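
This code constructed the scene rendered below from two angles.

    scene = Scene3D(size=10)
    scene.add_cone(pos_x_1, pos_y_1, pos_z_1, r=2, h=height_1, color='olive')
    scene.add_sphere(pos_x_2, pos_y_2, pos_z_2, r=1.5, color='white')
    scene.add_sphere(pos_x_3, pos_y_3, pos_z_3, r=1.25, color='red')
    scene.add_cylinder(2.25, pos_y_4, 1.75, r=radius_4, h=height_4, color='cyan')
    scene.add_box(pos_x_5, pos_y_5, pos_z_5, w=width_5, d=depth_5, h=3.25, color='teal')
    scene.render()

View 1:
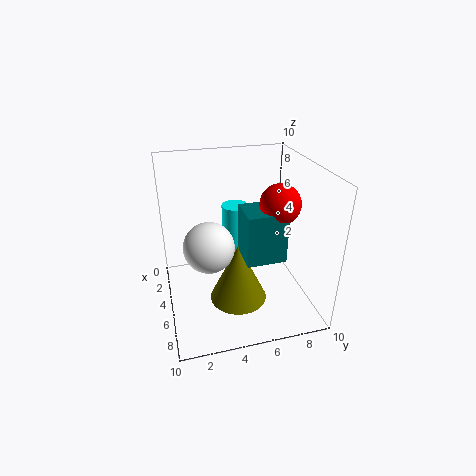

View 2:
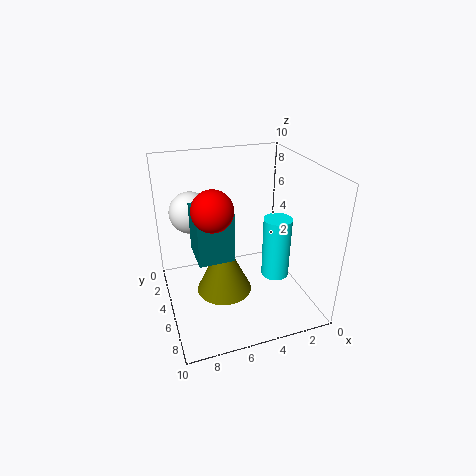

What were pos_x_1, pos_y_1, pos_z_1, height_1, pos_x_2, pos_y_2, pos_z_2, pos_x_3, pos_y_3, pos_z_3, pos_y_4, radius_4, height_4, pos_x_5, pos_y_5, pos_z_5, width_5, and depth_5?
pos_x_1 = 6; pos_y_1 = 4.75; pos_z_1 = 0.75; height_1 = 4.25; pos_x_2 = 7.75; pos_y_2 = 2.5; pos_z_2 = 6.25; pos_x_3 = 7.25; pos_y_3 = 7; pos_z_3 = 8.25; pos_y_4 = 5.5; radius_4 = 1; height_4 = 4.5; pos_x_5 = 6; pos_y_5 = 4.75; pos_z_5 = 4.75; width_5 = 2.25; depth_5 = 2.5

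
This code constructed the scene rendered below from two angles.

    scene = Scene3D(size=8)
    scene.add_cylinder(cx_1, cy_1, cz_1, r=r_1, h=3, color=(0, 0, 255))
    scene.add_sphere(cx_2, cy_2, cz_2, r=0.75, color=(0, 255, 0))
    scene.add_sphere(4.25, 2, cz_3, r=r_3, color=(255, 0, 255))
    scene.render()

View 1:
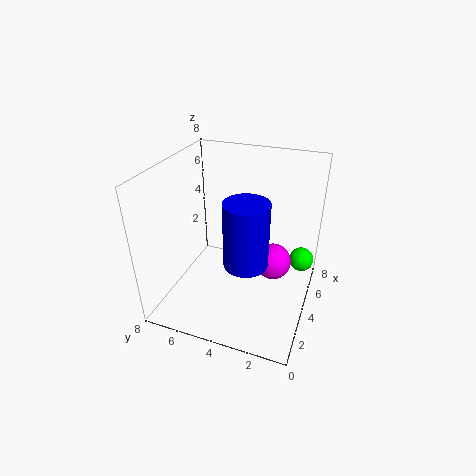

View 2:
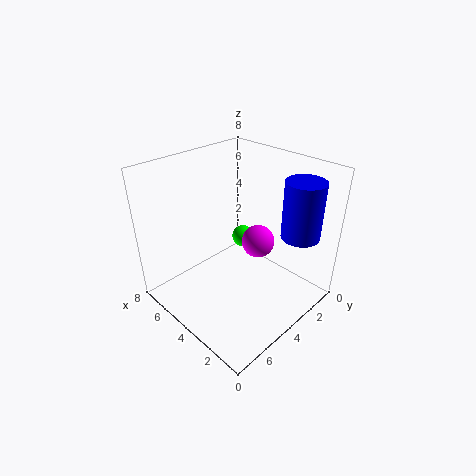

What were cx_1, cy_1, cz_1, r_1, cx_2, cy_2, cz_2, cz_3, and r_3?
cx_1 = 1, cy_1 = 2.5, cz_1 = 4.75, r_1 = 1, cx_2 = 6.75, cy_2 = 0.75, cz_2 = 1.5, cz_3 = 2.75, r_3 = 1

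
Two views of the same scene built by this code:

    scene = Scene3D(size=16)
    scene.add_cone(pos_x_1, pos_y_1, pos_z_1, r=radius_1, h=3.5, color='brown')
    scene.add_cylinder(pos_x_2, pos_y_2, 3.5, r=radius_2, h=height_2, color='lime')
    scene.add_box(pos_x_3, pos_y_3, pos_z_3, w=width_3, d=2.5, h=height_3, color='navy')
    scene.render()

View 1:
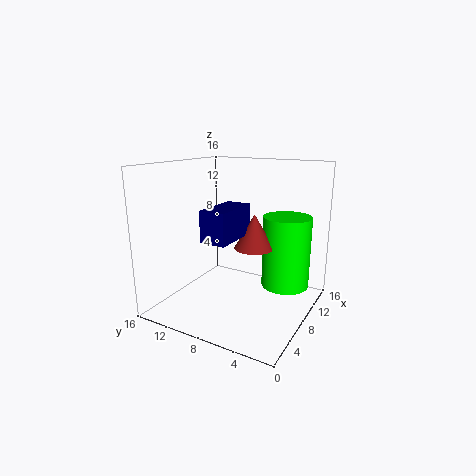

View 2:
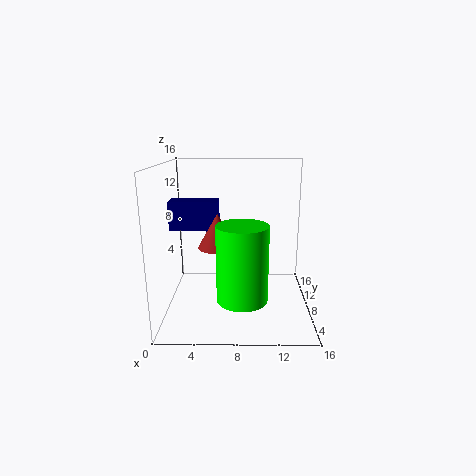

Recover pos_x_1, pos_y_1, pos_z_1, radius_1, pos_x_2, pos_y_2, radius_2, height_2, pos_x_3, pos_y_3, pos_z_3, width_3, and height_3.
pos_x_1 = 6, pos_y_1 = 5, pos_z_1 = 8, radius_1 = 2, pos_x_2 = 8.5, pos_y_2 = 2.5, radius_2 = 2.5, height_2 = 7.5, pos_x_3 = 1, pos_y_3 = 5.5, pos_z_3 = 9.5, width_3 = 5, height_3 = 3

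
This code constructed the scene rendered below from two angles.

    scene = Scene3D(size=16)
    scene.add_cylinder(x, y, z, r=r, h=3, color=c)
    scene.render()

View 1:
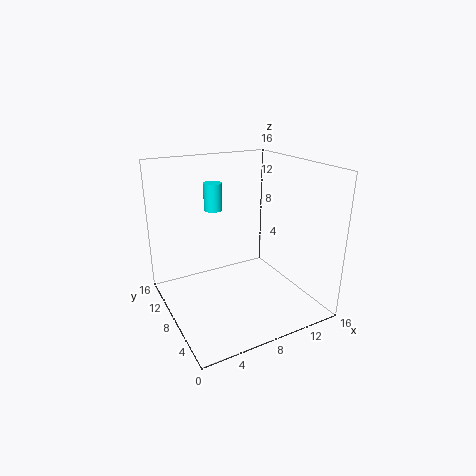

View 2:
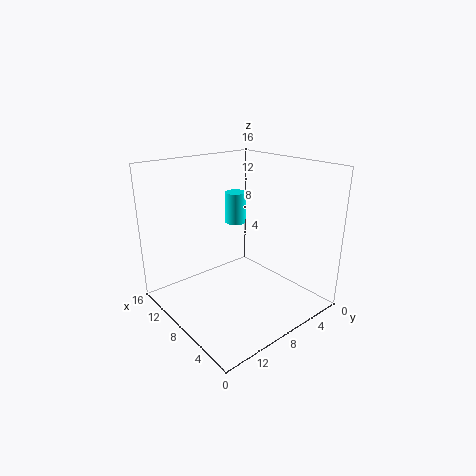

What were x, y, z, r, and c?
x = 6; y = 10; z = 11; r = 1; c = 'cyan'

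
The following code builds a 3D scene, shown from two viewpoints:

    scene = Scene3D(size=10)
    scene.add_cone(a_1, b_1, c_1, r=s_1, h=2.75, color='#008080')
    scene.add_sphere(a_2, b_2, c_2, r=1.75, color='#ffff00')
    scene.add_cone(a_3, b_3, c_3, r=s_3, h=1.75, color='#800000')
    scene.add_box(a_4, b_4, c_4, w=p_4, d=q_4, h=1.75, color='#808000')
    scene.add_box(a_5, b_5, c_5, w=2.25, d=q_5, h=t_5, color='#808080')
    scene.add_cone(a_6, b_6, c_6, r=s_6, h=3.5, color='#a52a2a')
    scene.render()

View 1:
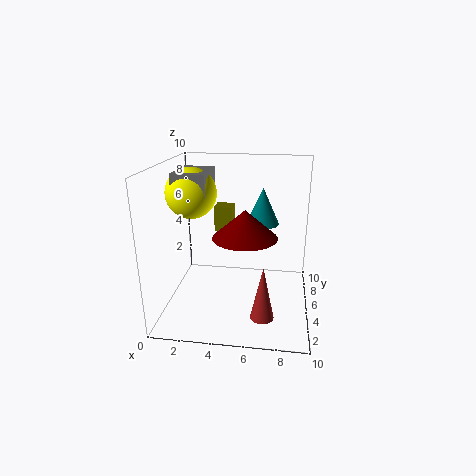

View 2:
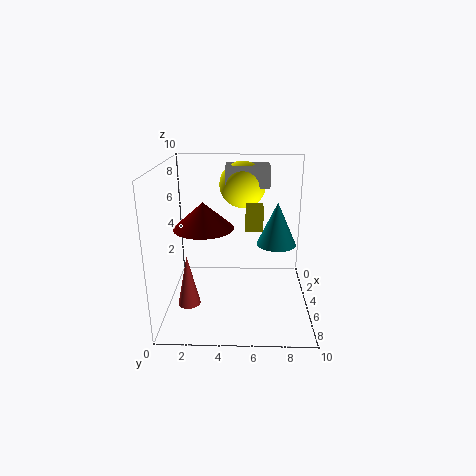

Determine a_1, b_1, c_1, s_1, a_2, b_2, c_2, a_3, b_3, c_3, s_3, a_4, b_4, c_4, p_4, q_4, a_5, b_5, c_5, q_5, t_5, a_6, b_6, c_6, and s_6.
a_1 = 6.5; b_1 = 7.5; c_1 = 5.25; s_1 = 1.25; a_2 = 1.75; b_2 = 5.25; c_2 = 8; a_3 = 5.75; b_3 = 2.75; c_3 = 6; s_3 = 2; a_4 = 3.25; b_4 = 5.5; c_4 = 5.25; p_4 = 1.25; q_4 = 1.25; a_5 = 0.75; b_5 = 4; c_5 = 8; q_5 = 3.25; t_5 = 1.5; a_6 = 7; b_6 = 1.75; c_6 = 1; s_6 = 0.75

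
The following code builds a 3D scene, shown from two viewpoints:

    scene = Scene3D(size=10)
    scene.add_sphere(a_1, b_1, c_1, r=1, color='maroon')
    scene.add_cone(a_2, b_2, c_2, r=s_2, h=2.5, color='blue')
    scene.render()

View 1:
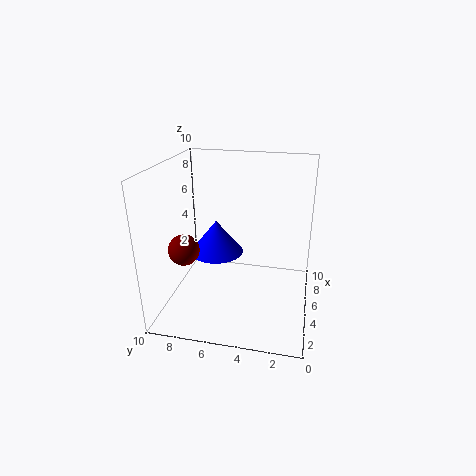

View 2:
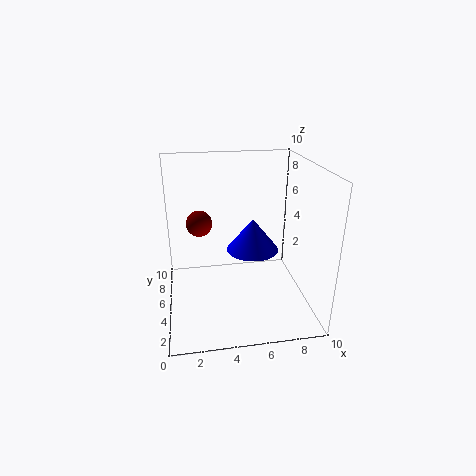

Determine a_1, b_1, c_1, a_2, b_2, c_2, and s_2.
a_1 = 2.5; b_1 = 8; c_1 = 5; a_2 = 6.5; b_2 = 7; c_2 = 3; s_2 = 2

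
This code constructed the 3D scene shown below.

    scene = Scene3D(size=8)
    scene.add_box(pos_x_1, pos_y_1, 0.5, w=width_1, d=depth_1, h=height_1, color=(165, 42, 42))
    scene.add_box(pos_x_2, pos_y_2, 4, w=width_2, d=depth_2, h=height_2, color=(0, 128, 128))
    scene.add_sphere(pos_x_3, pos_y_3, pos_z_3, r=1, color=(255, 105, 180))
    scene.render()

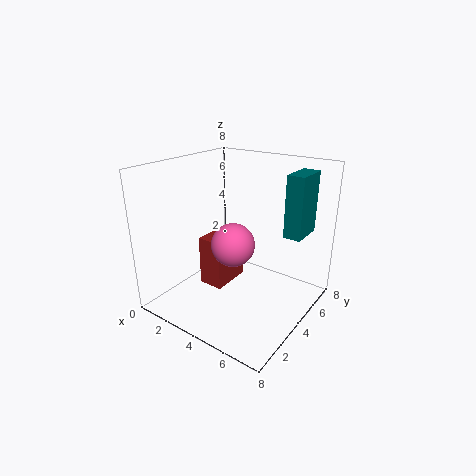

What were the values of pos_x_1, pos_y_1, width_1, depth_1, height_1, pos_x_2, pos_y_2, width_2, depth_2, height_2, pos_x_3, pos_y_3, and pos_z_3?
pos_x_1 = 1.5
pos_y_1 = 3.5
width_1 = 1.5
depth_1 = 2.5
height_1 = 3
pos_x_2 = 6
pos_y_2 = 5.5
width_2 = 1
depth_2 = 2
height_2 = 3.5
pos_x_3 = 5.5
pos_y_3 = 1.5
pos_z_3 = 5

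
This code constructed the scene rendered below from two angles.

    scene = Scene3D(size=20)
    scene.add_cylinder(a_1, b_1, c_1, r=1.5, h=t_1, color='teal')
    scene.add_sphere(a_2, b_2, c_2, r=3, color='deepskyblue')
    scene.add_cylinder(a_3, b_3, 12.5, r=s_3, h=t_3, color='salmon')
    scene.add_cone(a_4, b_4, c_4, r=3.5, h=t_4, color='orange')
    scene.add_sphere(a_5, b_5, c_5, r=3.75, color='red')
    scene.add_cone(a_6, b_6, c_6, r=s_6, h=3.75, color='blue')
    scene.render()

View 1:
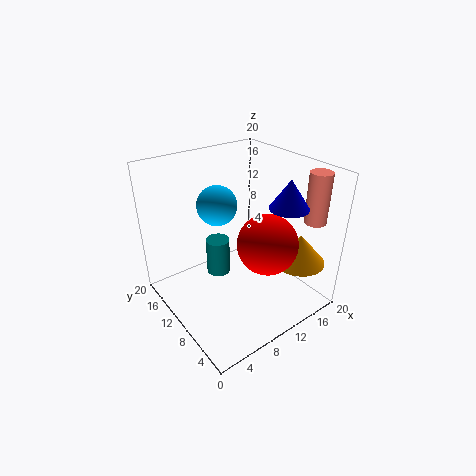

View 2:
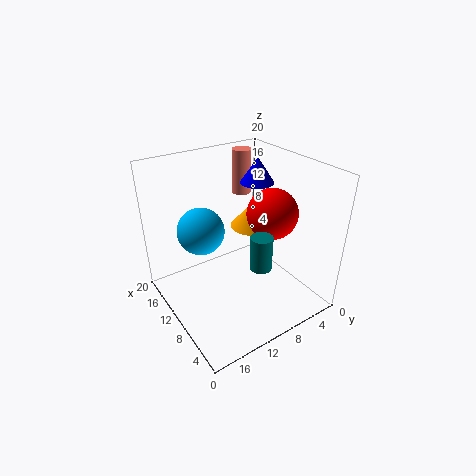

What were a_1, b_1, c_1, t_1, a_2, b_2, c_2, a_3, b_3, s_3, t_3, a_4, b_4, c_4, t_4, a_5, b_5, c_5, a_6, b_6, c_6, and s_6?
a_1 = 6; b_1 = 9; c_1 = 7; t_1 = 4.75; a_2 = 10.25; b_2 = 15.5; c_2 = 12.75; a_3 = 18.25; b_3 = 3.75; s_3 = 1.5; t_3 = 7; a_4 = 15.5; b_4 = 3.5; c_4 = 7.5; t_4 = 4; a_5 = 10; b_5 = 4; c_5 = 12; a_6 = 13.5; b_6 = 4.25; c_6 = 15.75; s_6 = 2.5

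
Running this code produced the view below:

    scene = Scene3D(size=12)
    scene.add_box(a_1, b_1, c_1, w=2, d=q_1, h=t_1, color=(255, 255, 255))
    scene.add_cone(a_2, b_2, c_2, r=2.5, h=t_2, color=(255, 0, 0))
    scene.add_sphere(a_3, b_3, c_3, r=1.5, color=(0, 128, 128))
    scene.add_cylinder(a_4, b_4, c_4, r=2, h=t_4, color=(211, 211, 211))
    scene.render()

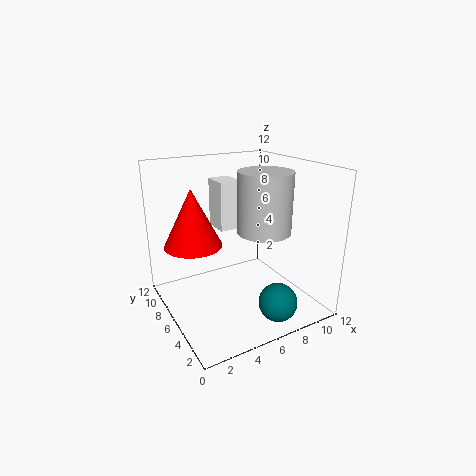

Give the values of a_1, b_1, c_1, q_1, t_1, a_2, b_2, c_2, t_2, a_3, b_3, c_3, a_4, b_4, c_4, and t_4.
a_1 = 6
b_1 = 9
c_1 = 5.5
q_1 = 2.5
t_1 = 4.5
a_2 = 3
b_2 = 8.5
c_2 = 5
t_2 = 5
a_3 = 7
b_3 = 1.5
c_3 = 2
a_4 = 6.5
b_4 = 3
c_4 = 7.5
t_4 = 4.5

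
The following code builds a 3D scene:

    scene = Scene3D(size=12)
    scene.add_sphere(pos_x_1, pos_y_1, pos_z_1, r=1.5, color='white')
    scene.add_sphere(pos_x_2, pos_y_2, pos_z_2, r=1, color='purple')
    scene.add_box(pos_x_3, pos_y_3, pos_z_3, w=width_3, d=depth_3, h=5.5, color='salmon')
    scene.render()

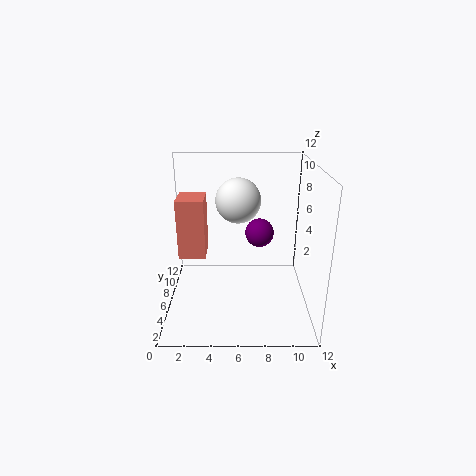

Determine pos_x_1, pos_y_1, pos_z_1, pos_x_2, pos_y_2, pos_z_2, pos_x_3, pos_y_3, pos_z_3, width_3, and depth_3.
pos_x_1 = 6
pos_y_1 = 2
pos_z_1 = 10.5
pos_x_2 = 7.5
pos_y_2 = 2.5
pos_z_2 = 8
pos_x_3 = 0.5
pos_y_3 = 8
pos_z_3 = 3
width_3 = 2.5
depth_3 = 3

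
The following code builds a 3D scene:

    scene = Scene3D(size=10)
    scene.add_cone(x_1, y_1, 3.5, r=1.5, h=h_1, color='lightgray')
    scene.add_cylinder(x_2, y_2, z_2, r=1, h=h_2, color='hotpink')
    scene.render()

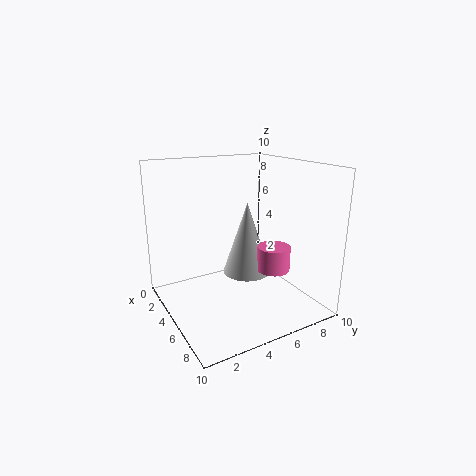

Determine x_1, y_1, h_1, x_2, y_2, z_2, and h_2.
x_1 = 7, y_1 = 4.5, h_1 = 4.5, x_2 = 8.5, y_2 = 5.5, z_2 = 4, h_2 = 1.5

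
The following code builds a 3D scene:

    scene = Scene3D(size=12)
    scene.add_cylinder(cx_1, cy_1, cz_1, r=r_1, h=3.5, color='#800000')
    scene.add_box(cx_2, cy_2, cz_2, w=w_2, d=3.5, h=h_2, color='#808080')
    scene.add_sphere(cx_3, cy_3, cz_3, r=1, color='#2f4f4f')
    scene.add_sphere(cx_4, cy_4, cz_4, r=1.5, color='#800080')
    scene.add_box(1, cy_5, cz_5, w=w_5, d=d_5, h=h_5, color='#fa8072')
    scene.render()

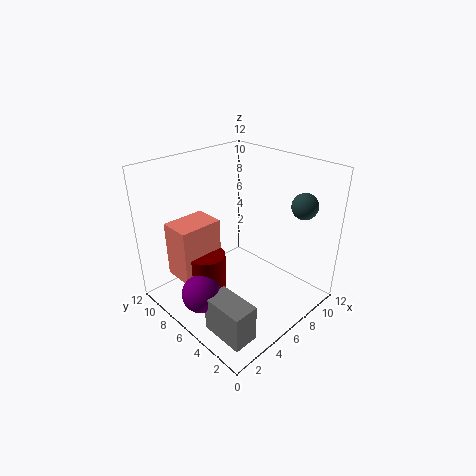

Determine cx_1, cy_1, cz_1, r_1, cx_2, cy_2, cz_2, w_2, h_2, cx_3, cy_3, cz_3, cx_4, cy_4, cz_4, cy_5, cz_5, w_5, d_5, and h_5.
cx_1 = 3
cy_1 = 6.5
cz_1 = 2
r_1 = 1.5
cx_2 = 1
cy_2 = 1
cz_2 = 0.5
w_2 = 2
h_2 = 3
cx_3 = 8.5
cy_3 = 1.5
cz_3 = 9.5
cx_4 = 1.5
cy_4 = 5.5
cz_4 = 3
cy_5 = 6.5
cz_5 = 3.5
w_5 = 3.5
d_5 = 2.5
h_5 = 4.5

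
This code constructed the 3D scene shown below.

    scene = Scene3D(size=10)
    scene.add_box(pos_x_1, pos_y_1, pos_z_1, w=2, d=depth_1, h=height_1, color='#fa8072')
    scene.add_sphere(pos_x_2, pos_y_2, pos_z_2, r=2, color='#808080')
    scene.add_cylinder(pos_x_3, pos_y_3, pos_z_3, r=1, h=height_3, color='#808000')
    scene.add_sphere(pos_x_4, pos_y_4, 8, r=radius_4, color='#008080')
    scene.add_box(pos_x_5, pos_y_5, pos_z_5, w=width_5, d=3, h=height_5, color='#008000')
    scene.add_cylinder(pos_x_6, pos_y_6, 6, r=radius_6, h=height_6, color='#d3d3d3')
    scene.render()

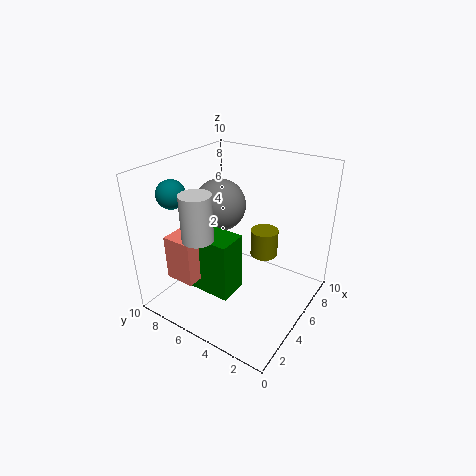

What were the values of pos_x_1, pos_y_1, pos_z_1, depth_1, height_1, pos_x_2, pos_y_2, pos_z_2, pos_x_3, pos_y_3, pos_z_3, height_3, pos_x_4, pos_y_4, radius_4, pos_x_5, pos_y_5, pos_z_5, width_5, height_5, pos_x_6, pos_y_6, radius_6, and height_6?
pos_x_1 = 1, pos_y_1 = 6, pos_z_1 = 3, depth_1 = 2, height_1 = 3, pos_x_2 = 7, pos_y_2 = 8, pos_z_2 = 6, pos_x_3 = 7, pos_y_3 = 4, pos_z_3 = 3, height_3 = 2, pos_x_4 = 3, pos_y_4 = 9, radius_4 = 1, pos_x_5 = 2, pos_y_5 = 4, pos_z_5 = 2, width_5 = 2, height_5 = 4, pos_x_6 = 2, pos_y_6 = 6, radius_6 = 1, height_6 = 3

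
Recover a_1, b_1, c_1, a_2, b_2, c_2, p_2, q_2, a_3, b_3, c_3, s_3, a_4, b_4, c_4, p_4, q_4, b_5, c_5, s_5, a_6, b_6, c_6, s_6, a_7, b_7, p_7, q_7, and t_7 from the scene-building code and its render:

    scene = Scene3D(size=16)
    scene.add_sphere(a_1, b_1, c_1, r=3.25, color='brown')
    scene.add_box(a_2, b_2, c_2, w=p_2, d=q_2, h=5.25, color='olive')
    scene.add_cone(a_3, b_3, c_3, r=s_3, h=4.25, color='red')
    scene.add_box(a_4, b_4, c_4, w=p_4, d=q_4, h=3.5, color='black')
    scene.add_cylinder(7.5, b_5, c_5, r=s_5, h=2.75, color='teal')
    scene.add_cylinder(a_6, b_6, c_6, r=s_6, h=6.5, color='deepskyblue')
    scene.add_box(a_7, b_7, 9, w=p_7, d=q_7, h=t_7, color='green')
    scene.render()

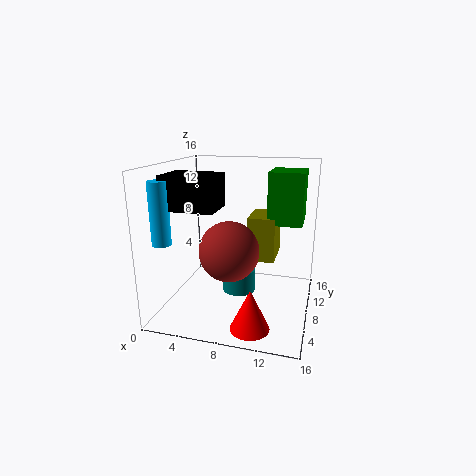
a_1 = 7.5
b_1 = 6.25
c_1 = 7
a_2 = 8.5
b_2 = 10
c_2 = 4.5
p_2 = 3.25
q_2 = 4.75
a_3 = 10.75
b_3 = 2.5
c_3 = 0.5
s_3 = 2
a_4 = 1.25
b_4 = 3.25
c_4 = 11.75
p_4 = 5.5
q_4 = 4.25
b_5 = 10.25
c_5 = 0.5
s_5 = 2
a_6 = 1.25
b_6 = 3.25
c_6 = 8.25
s_6 = 1
a_7 = 10.75
b_7 = 10.25
p_7 = 4
q_7 = 4.75
t_7 = 6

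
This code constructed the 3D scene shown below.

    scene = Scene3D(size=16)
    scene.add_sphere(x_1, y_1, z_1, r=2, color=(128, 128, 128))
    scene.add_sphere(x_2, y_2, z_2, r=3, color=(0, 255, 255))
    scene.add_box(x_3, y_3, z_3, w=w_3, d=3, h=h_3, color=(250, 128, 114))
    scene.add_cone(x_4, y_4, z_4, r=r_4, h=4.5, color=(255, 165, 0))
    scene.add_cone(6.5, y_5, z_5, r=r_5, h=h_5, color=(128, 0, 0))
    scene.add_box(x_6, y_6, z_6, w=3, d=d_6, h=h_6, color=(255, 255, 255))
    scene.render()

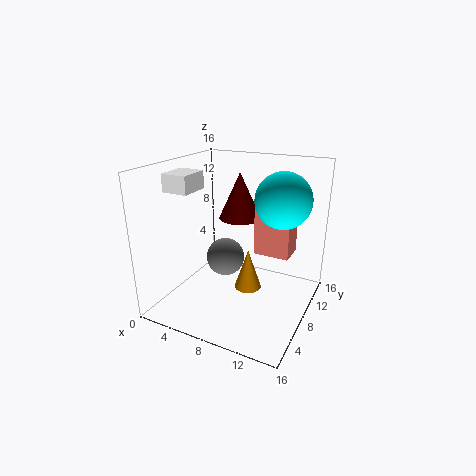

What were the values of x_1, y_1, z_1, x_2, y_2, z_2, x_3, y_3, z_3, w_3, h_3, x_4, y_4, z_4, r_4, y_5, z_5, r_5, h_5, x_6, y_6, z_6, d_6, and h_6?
x_1 = 7.5; y_1 = 6; z_1 = 6.5; x_2 = 12.5; y_2 = 9.5; z_2 = 12.5; x_3 = 9.5; y_3 = 9; z_3 = 6; w_3 = 4; h_3 = 6.5; x_4 = 9.5; y_4 = 7.5; z_4 = 2.5; r_4 = 1.5; y_5 = 11.5; z_5 = 9; r_5 = 2.5; h_5 = 5.5; x_6 = 0.5; y_6 = 5; z_6 = 13; d_6 = 3.5; h_6 = 2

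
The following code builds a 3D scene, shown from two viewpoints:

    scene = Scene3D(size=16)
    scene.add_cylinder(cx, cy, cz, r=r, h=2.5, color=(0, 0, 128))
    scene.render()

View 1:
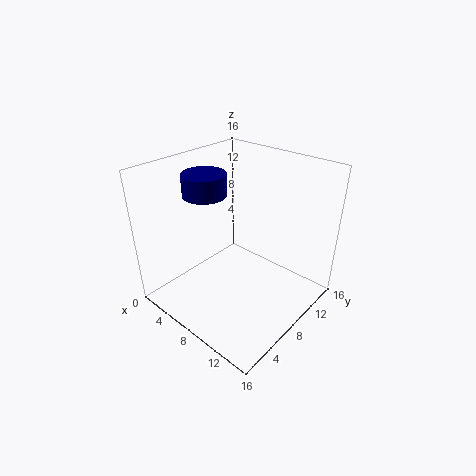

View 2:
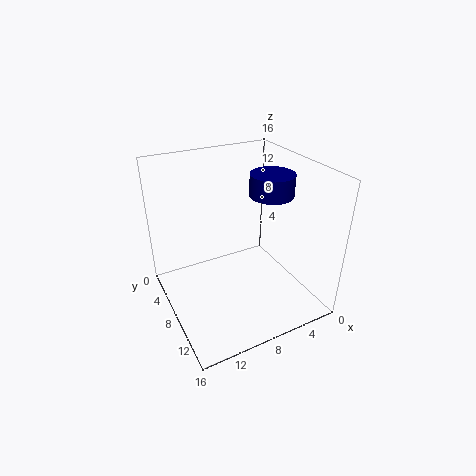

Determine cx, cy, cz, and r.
cx = 3.5; cy = 7.5; cz = 12; r = 2.5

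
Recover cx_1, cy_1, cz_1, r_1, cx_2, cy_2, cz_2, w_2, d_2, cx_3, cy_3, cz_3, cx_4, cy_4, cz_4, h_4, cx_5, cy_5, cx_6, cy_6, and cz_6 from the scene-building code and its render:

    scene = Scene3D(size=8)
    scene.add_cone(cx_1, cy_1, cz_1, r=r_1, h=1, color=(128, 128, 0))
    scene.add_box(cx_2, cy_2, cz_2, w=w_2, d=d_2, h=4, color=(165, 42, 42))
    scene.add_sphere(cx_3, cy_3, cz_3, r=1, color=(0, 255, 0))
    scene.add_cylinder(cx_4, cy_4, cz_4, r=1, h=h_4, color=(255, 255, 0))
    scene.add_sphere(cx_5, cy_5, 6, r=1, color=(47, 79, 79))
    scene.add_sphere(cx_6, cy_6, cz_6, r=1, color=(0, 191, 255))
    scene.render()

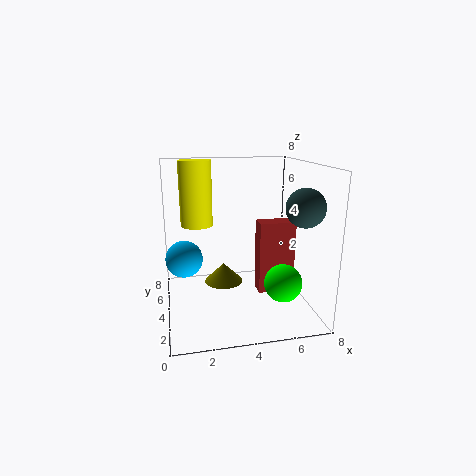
cx_1 = 3
cy_1 = 3
cz_1 = 2
r_1 = 1
cx_2 = 5
cy_2 = 3
cz_2 = 1
w_2 = 2
d_2 = 1
cx_3 = 6
cy_3 = 2
cz_3 = 2
cx_4 = 2
cy_4 = 7
cz_4 = 4
h_4 = 4
cx_5 = 7
cy_5 = 2
cx_6 = 1
cy_6 = 4
cz_6 = 3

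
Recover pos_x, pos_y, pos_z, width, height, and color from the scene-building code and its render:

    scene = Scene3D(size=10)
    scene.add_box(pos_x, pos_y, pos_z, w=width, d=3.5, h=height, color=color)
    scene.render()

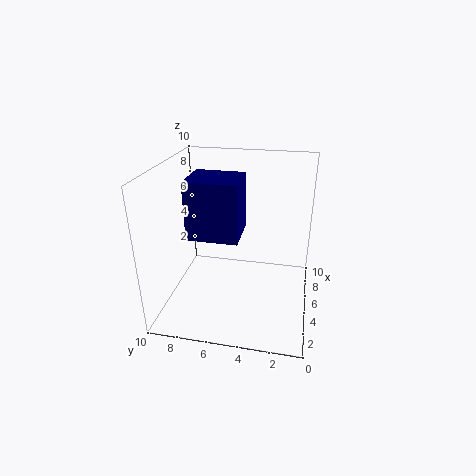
pos_x = 3.5; pos_y = 4.75; pos_z = 5.25; width = 3; height = 4; color = 'navy'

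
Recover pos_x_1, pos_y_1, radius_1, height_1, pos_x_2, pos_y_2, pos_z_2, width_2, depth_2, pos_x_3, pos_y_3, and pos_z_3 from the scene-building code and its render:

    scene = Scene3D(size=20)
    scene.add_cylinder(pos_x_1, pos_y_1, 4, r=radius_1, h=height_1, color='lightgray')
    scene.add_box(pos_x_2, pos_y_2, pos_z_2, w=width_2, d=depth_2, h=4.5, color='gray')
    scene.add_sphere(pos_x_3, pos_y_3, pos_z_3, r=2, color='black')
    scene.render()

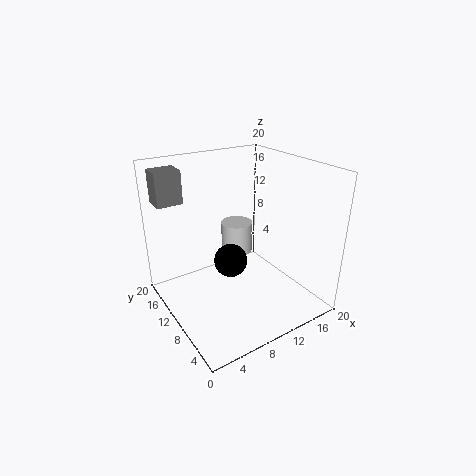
pos_x_1 = 14, pos_y_1 = 16.5, radius_1 = 2.5, height_1 = 5, pos_x_2 = 0.5, pos_y_2 = 14, pos_z_2 = 15, width_2 = 3.5, depth_2 = 3, pos_x_3 = 6, pos_y_3 = 5.5, pos_z_3 = 10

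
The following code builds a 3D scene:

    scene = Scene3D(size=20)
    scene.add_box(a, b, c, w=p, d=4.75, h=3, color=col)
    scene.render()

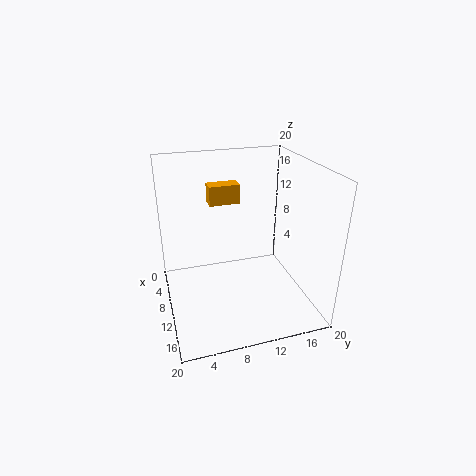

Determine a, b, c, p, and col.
a = 1.25; b = 7.5; c = 12.5; p = 2.5; col = 'orange'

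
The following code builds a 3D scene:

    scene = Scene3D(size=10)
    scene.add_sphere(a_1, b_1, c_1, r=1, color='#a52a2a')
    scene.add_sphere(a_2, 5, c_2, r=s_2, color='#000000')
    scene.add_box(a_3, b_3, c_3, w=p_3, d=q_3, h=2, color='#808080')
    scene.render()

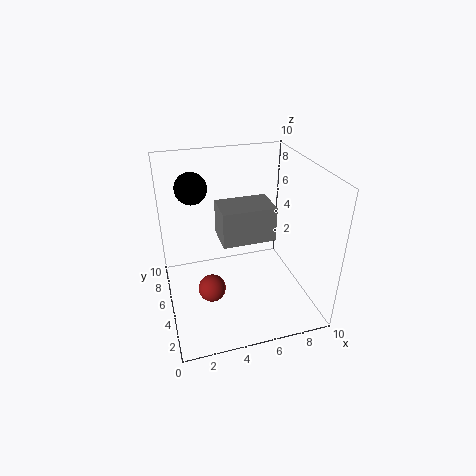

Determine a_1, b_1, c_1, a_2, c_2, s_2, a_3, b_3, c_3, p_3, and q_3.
a_1 = 3; b_1 = 5; c_1 = 1; a_2 = 2; c_2 = 9; s_2 = 1; a_3 = 3; b_3 = 1; c_3 = 7; p_3 = 3; q_3 = 2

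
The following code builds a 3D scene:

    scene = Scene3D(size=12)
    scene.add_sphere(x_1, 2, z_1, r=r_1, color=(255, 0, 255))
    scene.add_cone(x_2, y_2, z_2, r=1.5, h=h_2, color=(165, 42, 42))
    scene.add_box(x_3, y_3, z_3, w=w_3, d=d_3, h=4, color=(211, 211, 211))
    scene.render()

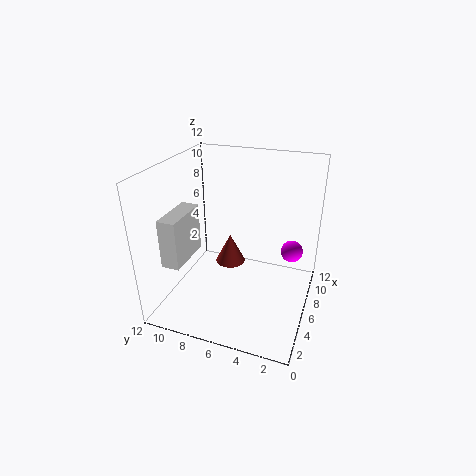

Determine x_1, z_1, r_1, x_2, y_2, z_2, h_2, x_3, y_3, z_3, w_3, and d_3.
x_1 = 9.5
z_1 = 3.5
r_1 = 1
x_2 = 10.5
y_2 = 8.5
z_2 = 0.5
h_2 = 3
x_3 = 2
y_3 = 9.5
z_3 = 4.5
w_3 = 4
d_3 = 1.5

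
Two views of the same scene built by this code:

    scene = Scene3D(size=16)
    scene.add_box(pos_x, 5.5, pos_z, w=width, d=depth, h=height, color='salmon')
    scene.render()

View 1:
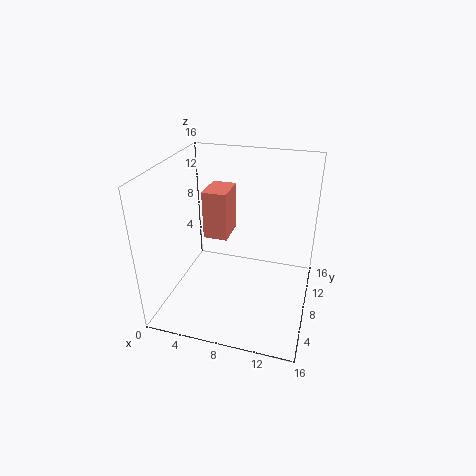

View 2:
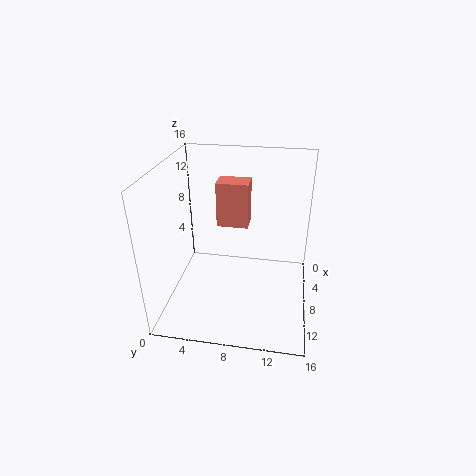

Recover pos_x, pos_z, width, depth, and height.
pos_x = 5; pos_z = 9; width = 2.5; depth = 3.5; height = 5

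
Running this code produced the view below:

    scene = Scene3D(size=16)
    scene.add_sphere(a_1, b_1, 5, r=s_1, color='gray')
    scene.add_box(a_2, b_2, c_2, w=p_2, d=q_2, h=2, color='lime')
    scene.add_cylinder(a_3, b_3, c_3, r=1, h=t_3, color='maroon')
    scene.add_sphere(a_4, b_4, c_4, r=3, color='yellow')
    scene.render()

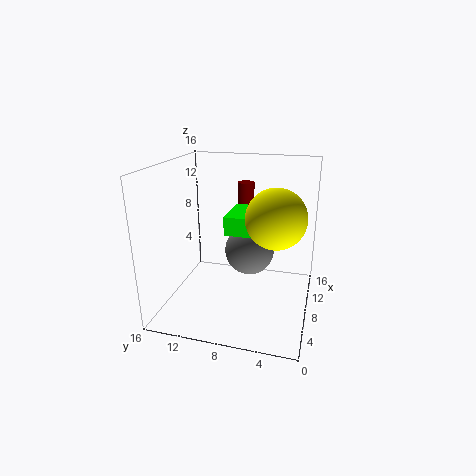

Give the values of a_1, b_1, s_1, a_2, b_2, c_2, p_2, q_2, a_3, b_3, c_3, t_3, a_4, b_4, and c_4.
a_1 = 11.5, b_1 = 7.5, s_1 = 3, a_2 = 6, b_2 = 5, c_2 = 9, p_2 = 5, q_2 = 4, a_3 = 13.5, b_3 = 8.5, c_3 = 6.5, t_3 = 6.5, a_4 = 5.5, b_4 = 3.5, c_4 = 11.5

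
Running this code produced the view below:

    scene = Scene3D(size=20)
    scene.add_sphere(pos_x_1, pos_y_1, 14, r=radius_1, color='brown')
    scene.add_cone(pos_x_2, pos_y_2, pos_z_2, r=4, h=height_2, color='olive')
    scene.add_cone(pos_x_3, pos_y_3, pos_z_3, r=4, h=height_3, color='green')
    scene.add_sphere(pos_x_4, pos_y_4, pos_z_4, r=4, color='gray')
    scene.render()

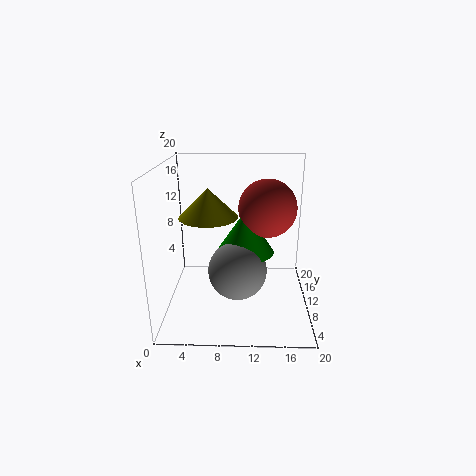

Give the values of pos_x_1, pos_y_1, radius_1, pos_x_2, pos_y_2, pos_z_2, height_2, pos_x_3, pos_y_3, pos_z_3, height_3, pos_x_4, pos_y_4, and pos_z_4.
pos_x_1 = 14
pos_y_1 = 11
radius_1 = 4
pos_x_2 = 6
pos_y_2 = 10
pos_z_2 = 13
height_2 = 4
pos_x_3 = 11
pos_y_3 = 10
pos_z_3 = 8
height_3 = 6
pos_x_4 = 10
pos_y_4 = 8
pos_z_4 = 6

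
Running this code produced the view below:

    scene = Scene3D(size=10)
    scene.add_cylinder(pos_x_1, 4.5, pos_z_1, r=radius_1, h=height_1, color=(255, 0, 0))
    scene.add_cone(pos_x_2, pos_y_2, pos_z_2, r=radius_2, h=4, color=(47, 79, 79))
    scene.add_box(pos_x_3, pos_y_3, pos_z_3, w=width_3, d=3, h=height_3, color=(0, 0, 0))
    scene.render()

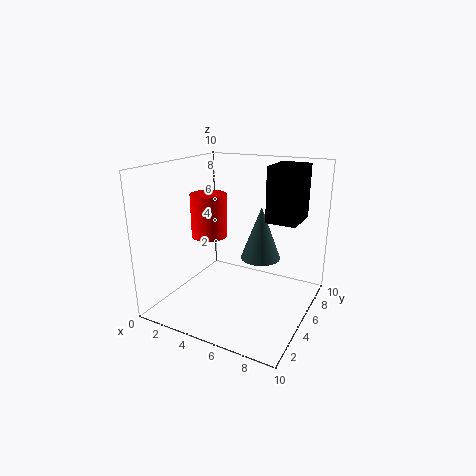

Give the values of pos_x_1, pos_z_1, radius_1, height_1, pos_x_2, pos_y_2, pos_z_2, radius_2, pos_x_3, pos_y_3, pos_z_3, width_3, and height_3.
pos_x_1 = 3; pos_z_1 = 5; radius_1 = 1.25; height_1 = 3; pos_x_2 = 5.75; pos_y_2 = 7.25; pos_z_2 = 2.75; radius_2 = 1.5; pos_x_3 = 6.25; pos_y_3 = 6.75; pos_z_3 = 5.75; width_3 = 2.25; height_3 = 4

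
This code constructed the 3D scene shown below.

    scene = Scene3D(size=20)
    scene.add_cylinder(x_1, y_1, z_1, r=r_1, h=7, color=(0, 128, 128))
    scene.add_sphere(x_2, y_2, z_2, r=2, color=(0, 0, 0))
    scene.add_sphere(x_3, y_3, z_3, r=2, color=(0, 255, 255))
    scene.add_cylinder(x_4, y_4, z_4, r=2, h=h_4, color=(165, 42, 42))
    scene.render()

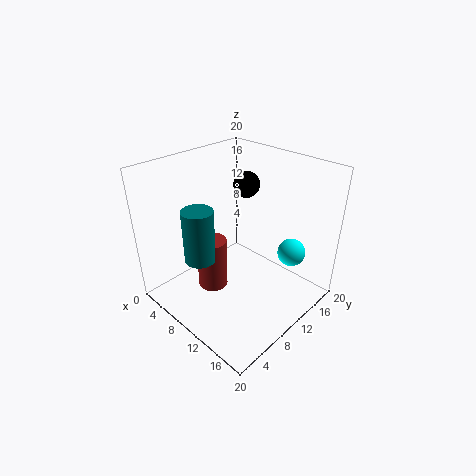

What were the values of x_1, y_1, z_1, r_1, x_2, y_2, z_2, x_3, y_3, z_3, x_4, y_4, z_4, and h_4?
x_1 = 9; y_1 = 4; z_1 = 9; r_1 = 2; x_2 = 6; y_2 = 16; z_2 = 15; x_3 = 15; y_3 = 16; z_3 = 7; x_4 = 9; y_4 = 6; z_4 = 4; h_4 = 7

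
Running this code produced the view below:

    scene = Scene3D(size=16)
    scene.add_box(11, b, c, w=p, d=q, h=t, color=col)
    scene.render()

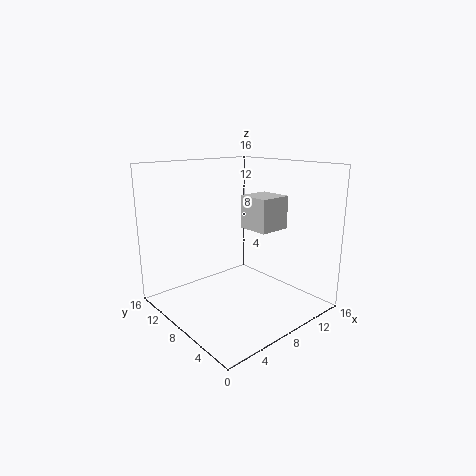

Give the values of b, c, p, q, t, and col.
b = 7, c = 8, p = 4, q = 4, t = 4, col = 'lightgray'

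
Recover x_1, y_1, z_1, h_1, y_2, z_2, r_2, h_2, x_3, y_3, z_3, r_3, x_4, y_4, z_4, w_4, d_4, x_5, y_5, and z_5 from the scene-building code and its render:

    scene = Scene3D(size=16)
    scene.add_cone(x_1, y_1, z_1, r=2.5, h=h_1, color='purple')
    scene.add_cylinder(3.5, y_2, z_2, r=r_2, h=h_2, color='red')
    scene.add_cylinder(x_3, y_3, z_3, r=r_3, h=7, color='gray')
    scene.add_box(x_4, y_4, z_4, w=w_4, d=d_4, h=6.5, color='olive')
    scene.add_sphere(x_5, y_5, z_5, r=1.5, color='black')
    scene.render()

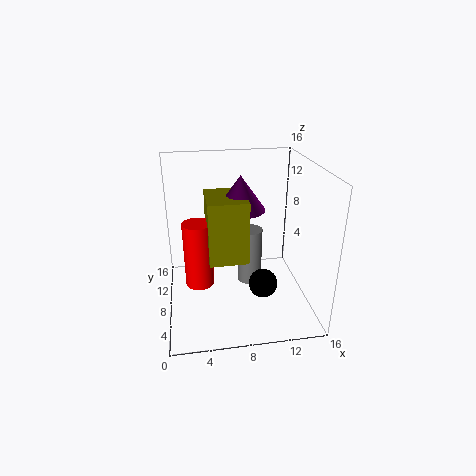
x_1 = 8; y_1 = 6.5; z_1 = 12; h_1 = 3.5; y_2 = 6; z_2 = 4; r_2 = 1.5; h_2 = 7; x_3 = 10; y_3 = 11; z_3 = 0.5; r_3 = 1.5; x_4 = 4.5; y_4 = 4; z_4 = 7; w_4 = 4; d_4 = 5; x_5 = 10; y_5 = 4; z_5 = 4.5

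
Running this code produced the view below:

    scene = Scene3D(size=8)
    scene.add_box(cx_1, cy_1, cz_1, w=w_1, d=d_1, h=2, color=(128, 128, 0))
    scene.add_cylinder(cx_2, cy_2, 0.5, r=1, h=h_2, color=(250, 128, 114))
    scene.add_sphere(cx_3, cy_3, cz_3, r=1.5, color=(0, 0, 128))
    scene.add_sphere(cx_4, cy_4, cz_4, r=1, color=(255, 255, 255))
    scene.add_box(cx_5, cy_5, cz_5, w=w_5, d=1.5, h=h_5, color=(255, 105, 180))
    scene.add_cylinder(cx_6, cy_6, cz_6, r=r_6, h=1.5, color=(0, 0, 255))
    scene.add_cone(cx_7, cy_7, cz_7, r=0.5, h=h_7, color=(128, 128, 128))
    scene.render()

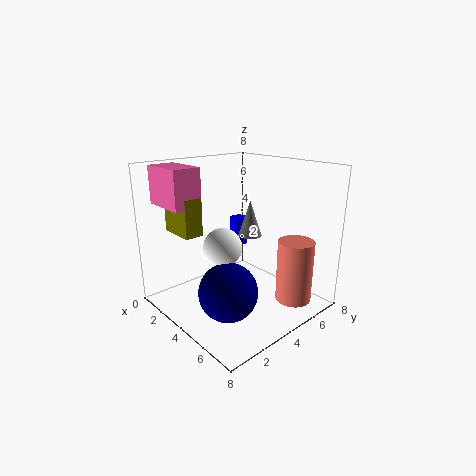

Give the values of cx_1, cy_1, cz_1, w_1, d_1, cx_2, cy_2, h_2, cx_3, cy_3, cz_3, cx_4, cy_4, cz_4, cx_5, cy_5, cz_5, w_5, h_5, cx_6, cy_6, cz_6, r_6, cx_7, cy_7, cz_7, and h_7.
cx_1 = 1.5; cy_1 = 1; cz_1 = 4.5; w_1 = 2; d_1 = 1; cx_2 = 6.5; cy_2 = 6; h_2 = 3.5; cx_3 = 5.5; cy_3 = 2; cz_3 = 2; cx_4 = 4.5; cy_4 = 2.5; cz_4 = 4; cx_5 = 1; cy_5 = 0.5; cz_5 = 6; w_5 = 2.5; h_5 = 2; cx_6 = 3.5; cy_6 = 4.5; cz_6 = 3.5; r_6 = 0.5; cx_7 = 7; cy_7 = 2; cz_7 = 5.5; h_7 = 1.5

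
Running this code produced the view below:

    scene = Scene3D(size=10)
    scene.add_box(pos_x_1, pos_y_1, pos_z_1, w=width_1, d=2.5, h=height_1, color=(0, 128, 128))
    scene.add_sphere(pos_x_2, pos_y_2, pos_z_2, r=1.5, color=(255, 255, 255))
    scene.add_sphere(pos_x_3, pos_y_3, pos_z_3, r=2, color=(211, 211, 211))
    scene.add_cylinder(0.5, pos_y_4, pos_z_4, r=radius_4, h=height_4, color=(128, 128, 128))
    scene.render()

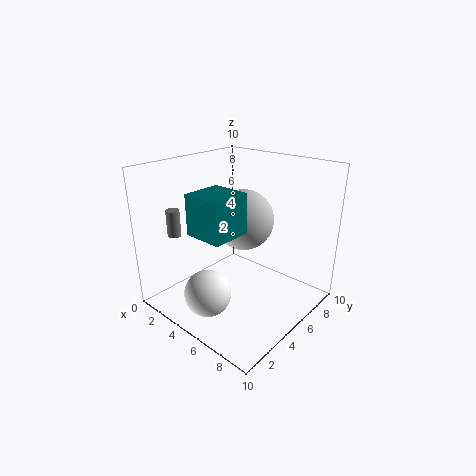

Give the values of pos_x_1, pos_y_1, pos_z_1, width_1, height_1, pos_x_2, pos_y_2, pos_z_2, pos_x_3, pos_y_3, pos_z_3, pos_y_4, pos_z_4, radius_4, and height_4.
pos_x_1 = 4.5; pos_y_1 = 1; pos_z_1 = 6.5; width_1 = 2.5; height_1 = 2.5; pos_x_2 = 5.5; pos_y_2 = 1.5; pos_z_2 = 2.5; pos_x_3 = 5.5; pos_y_3 = 5; pos_z_3 = 6.5; pos_y_4 = 3; pos_z_4 = 4.5; radius_4 = 0.5; height_4 = 2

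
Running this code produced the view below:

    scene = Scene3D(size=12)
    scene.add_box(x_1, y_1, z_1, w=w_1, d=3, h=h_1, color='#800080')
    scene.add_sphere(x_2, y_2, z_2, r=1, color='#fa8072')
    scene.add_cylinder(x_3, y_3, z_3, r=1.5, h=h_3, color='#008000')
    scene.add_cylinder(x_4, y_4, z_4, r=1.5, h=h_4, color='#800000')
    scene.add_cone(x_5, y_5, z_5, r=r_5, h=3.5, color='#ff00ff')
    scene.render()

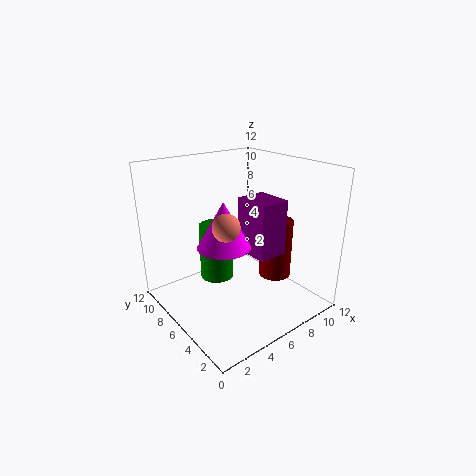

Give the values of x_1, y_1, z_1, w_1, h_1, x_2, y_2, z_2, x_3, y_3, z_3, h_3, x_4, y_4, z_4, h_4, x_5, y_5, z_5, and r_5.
x_1 = 6
y_1 = 3
z_1 = 5
w_1 = 2.5
h_1 = 4.5
x_2 = 3
y_2 = 3.5
z_2 = 8.5
x_3 = 5.5
y_3 = 8.5
z_3 = 1.5
h_3 = 5
x_4 = 10.5
y_4 = 6
z_4 = 1
h_4 = 5.5
x_5 = 3.5
y_5 = 4.5
z_5 = 6.5
r_5 = 2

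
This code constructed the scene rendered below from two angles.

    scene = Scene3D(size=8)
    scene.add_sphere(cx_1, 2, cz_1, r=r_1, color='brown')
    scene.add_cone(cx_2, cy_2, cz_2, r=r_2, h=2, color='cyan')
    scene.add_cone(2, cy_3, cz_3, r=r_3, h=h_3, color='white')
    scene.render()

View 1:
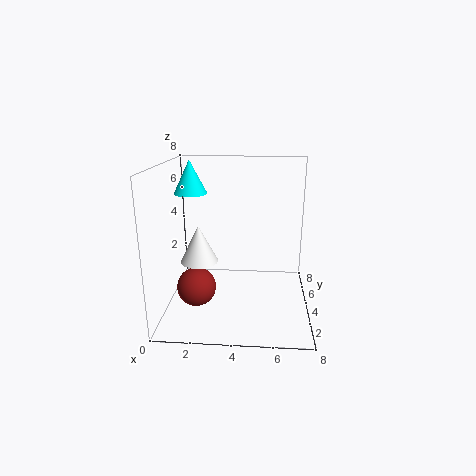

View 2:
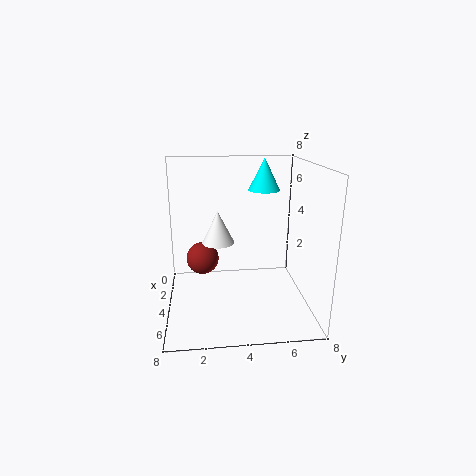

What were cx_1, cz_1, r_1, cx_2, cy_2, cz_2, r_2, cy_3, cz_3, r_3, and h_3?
cx_1 = 2; cz_1 = 2; r_1 = 1; cx_2 = 1; cy_2 = 6; cz_2 = 6; r_2 = 1; cy_3 = 3; cz_3 = 3; r_3 = 1; h_3 = 2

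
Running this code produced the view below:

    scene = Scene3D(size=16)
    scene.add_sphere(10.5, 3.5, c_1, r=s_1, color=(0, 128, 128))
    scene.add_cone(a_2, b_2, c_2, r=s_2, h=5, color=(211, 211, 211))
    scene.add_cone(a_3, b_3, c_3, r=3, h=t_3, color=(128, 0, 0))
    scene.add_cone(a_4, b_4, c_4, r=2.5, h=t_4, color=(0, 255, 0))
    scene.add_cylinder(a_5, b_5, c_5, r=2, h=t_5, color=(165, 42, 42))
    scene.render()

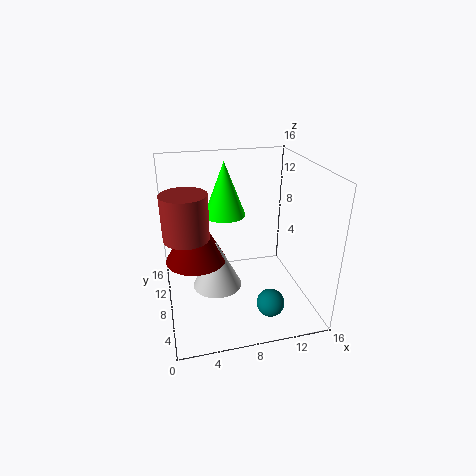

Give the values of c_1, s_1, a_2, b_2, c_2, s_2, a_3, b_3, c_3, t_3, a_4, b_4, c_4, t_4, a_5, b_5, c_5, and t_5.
c_1 = 2
s_1 = 1.5
a_2 = 5
b_2 = 5
c_2 = 4.5
s_2 = 2.5
a_3 = 3
b_3 = 5.5
c_3 = 7.5
t_3 = 5.5
a_4 = 7.5
b_4 = 12.5
c_4 = 9
t_4 = 6.5
a_5 = 2
b_5 = 2.5
c_5 = 11.5
t_5 = 4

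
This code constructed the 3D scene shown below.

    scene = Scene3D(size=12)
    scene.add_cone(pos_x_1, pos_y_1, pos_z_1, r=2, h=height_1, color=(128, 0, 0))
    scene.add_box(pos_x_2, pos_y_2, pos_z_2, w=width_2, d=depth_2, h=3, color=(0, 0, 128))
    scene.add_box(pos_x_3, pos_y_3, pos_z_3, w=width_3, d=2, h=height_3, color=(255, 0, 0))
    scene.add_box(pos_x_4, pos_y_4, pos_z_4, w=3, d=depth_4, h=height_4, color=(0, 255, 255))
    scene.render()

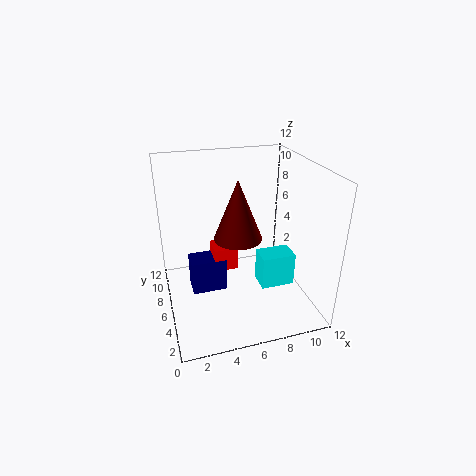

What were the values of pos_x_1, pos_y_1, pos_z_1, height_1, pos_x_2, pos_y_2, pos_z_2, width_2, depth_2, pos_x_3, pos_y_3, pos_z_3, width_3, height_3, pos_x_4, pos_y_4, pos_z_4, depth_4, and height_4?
pos_x_1 = 6
pos_y_1 = 6
pos_z_1 = 6
height_1 = 5
pos_x_2 = 2
pos_y_2 = 6
pos_z_2 = 1
width_2 = 3
depth_2 = 2
pos_x_3 = 4
pos_y_3 = 6
pos_z_3 = 3
width_3 = 2
height_3 = 2
pos_x_4 = 8
pos_y_4 = 5
pos_z_4 = 1
depth_4 = 2
height_4 = 3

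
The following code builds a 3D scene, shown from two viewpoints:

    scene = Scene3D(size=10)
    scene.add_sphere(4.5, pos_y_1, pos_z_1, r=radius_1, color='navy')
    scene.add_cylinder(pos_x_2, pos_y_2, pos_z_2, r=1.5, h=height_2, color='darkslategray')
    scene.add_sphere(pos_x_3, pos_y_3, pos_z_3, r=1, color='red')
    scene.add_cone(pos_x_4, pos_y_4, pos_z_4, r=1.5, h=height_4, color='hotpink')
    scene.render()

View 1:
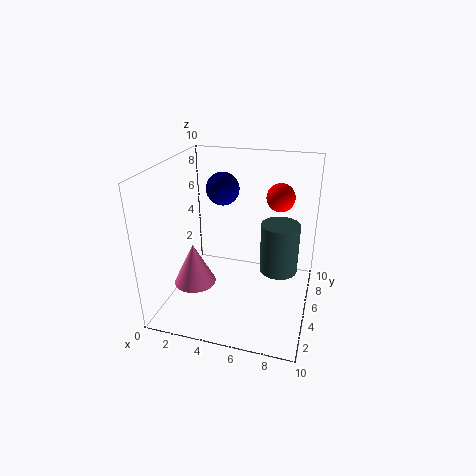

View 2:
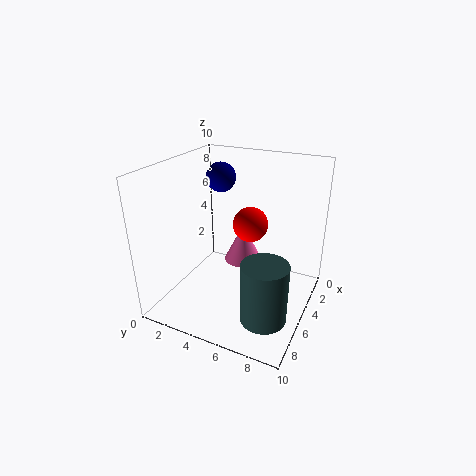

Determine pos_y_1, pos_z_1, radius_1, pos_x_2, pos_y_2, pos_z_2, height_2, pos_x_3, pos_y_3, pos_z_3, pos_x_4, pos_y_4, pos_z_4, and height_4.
pos_y_1 = 3.5
pos_z_1 = 9
radius_1 = 1
pos_x_2 = 7.5
pos_y_2 = 8
pos_z_2 = 1
height_2 = 4
pos_x_3 = 7.5
pos_y_3 = 7
pos_z_3 = 7.5
pos_x_4 = 2
pos_y_4 = 4
pos_z_4 = 1.5
height_4 = 3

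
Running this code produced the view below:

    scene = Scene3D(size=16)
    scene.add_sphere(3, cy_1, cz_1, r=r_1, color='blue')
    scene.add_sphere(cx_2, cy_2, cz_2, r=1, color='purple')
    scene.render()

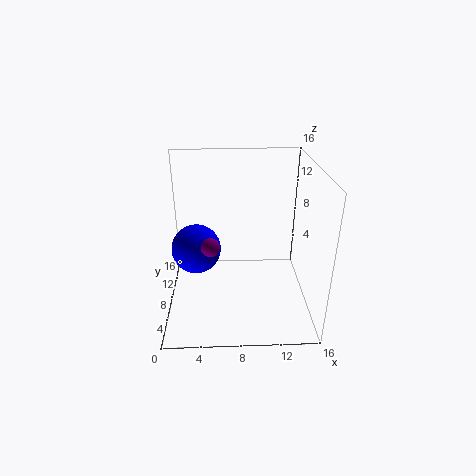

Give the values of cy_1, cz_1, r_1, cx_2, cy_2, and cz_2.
cy_1 = 11
cz_1 = 5
r_1 = 3
cx_2 = 5
cy_2 = 6
cz_2 = 8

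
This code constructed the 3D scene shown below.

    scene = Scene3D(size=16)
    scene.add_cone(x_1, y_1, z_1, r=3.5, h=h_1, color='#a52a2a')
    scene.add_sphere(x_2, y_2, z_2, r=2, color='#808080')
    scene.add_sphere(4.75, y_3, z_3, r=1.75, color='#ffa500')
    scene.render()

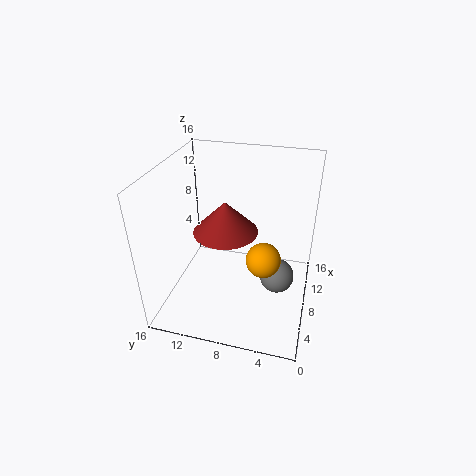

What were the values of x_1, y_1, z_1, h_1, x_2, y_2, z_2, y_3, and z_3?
x_1 = 7.5, y_1 = 9.25, z_1 = 9, h_1 = 3.5, x_2 = 9, y_2 = 3.5, z_2 = 2.75, y_3 = 4.5, z_3 = 8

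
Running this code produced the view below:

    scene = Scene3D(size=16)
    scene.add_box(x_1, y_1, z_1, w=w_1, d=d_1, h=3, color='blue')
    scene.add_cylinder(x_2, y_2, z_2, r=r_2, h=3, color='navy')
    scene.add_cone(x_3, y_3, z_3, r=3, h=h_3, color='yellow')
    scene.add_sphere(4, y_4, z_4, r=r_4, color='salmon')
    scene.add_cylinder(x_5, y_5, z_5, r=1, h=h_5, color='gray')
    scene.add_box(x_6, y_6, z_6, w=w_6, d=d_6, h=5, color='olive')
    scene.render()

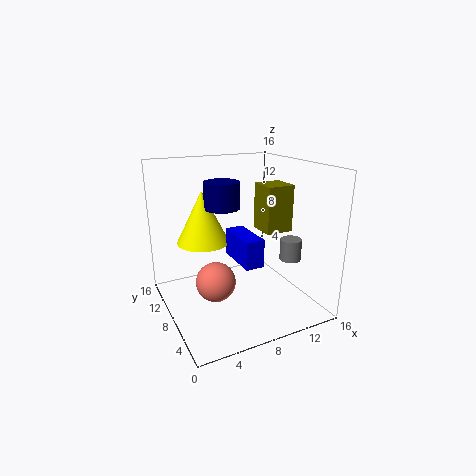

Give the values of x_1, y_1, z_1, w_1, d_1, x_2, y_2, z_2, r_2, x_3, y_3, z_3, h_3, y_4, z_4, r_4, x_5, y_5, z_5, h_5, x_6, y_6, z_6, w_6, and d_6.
x_1 = 7, y_1 = 4, z_1 = 6, w_1 = 2, d_1 = 5, x_2 = 7, y_2 = 10, z_2 = 11, r_2 = 2, x_3 = 5, y_3 = 11, z_3 = 7, h_3 = 6, y_4 = 5, z_4 = 5, r_4 = 2, x_5 = 10, y_5 = 1, z_5 = 8, h_5 = 2, x_6 = 10, y_6 = 5, z_6 = 9, w_6 = 3, d_6 = 3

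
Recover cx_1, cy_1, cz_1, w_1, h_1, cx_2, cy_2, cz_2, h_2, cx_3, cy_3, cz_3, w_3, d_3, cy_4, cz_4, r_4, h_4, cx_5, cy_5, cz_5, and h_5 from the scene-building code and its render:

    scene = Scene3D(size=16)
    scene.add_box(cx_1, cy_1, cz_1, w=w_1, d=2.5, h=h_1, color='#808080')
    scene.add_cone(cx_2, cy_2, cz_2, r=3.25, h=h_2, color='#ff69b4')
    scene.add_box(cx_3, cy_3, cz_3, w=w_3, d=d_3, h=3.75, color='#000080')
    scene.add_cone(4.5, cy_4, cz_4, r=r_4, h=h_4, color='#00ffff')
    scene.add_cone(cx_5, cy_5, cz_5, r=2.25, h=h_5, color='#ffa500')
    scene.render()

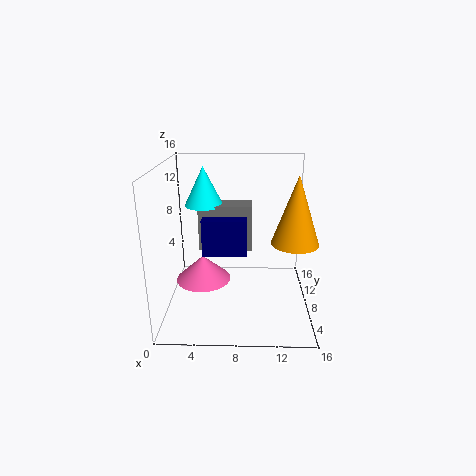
cx_1 = 4, cy_1 = 5.75, cz_1 = 7.5, w_1 = 5.5, h_1 = 4.75, cx_2 = 3.75, cy_2 = 9.5, cz_2 = 2, h_2 = 3, cx_3 = 4.5, cy_3 = 4.25, cz_3 = 7.5, w_3 = 4.5, d_3 = 5, cy_4 = 7.25, cz_4 = 12, r_4 = 2, h_4 = 4, cx_5 = 13.5, cy_5 = 3.25, cz_5 = 9.5, h_5 = 6.5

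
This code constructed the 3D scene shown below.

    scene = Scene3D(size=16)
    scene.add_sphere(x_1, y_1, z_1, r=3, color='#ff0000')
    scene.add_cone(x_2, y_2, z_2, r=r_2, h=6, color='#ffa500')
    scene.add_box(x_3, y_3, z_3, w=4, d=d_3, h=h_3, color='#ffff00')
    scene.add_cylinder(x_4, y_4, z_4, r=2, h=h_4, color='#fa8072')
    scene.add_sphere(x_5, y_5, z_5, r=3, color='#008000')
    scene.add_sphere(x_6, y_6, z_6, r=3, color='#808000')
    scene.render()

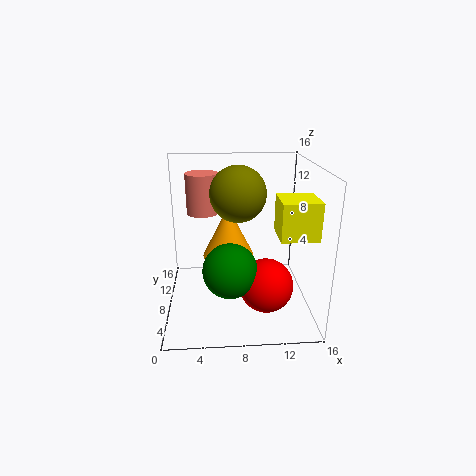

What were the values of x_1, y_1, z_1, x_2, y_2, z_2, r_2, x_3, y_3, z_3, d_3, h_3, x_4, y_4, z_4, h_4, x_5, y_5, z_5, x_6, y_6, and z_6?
x_1 = 11
y_1 = 6
z_1 = 3
x_2 = 7
y_2 = 10
z_2 = 5
r_2 = 3
x_3 = 12
y_3 = 4
z_3 = 9
d_3 = 4
h_3 = 4
x_4 = 4
y_4 = 14
z_4 = 9
h_4 = 5
x_5 = 7
y_5 = 6
z_5 = 5
x_6 = 8
y_6 = 8
z_6 = 13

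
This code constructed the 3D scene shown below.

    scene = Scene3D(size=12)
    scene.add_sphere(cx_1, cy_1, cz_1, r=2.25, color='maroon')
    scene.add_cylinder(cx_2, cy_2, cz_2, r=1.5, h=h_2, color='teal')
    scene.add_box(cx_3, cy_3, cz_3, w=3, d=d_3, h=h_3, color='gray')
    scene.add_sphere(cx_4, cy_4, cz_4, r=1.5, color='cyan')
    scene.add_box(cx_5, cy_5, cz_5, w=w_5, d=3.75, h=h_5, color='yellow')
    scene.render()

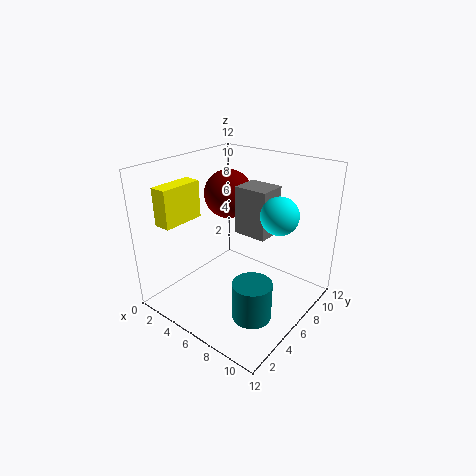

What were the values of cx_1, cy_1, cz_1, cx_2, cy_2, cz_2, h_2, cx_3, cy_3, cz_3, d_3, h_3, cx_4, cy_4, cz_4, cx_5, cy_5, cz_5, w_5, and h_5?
cx_1 = 2.5
cy_1 = 9
cz_1 = 8.25
cx_2 = 9.5
cy_2 = 3.25
cz_2 = 1.5
h_2 = 3
cx_3 = 4.5
cy_3 = 7.5
cz_3 = 5.5
d_3 = 2.5
h_3 = 4.25
cx_4 = 9.25
cy_4 = 7
cz_4 = 8.5
cx_5 = 0.5
cy_5 = 2
cz_5 = 7
w_5 = 1.5
h_5 = 3.25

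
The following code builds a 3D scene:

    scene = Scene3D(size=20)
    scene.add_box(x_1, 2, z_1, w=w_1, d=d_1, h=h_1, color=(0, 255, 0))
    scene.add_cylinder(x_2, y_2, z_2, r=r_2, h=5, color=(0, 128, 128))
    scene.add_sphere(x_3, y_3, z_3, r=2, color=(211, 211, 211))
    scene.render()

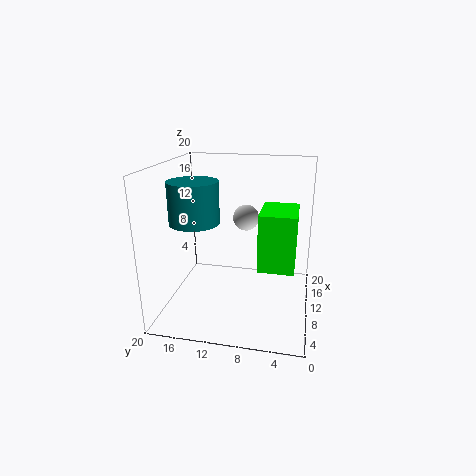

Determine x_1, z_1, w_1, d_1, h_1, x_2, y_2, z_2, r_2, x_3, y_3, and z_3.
x_1 = 8, z_1 = 6, w_1 = 7, d_1 = 5, h_1 = 8, x_2 = 4, y_2 = 14, z_2 = 14, r_2 = 3, x_3 = 16, y_3 = 10, z_3 = 11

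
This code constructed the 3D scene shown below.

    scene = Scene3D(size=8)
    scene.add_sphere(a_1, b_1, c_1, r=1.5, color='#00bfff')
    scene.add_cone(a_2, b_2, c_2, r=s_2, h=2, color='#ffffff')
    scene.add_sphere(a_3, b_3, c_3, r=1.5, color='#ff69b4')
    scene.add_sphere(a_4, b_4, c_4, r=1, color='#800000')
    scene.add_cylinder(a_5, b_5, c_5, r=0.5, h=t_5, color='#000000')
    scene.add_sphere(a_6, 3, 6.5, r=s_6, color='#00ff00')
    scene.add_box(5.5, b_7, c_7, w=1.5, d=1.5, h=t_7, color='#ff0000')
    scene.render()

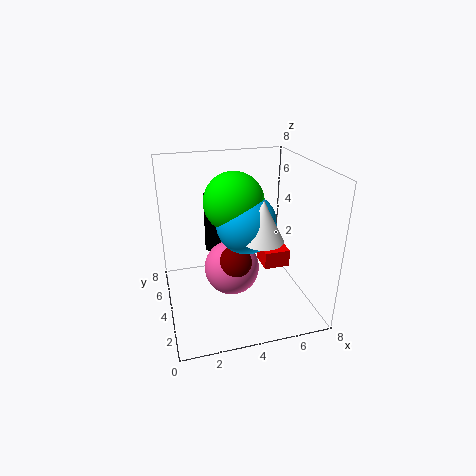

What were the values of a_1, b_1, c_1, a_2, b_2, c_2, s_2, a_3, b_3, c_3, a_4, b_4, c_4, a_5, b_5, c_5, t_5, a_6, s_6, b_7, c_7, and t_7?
a_1 = 4; b_1 = 2.5; c_1 = 5.5; a_2 = 4.5; b_2 = 1.5; c_2 = 5; s_2 = 1; a_3 = 3.5; b_3 = 3.5; c_3 = 2.5; a_4 = 3.5; b_4 = 3; c_4 = 3; a_5 = 3; b_5 = 6; c_5 = 2.5; t_5 = 3.5; a_6 = 3.5; s_6 = 1.5; b_7 = 3.5; c_7 = 2; t_7 = 1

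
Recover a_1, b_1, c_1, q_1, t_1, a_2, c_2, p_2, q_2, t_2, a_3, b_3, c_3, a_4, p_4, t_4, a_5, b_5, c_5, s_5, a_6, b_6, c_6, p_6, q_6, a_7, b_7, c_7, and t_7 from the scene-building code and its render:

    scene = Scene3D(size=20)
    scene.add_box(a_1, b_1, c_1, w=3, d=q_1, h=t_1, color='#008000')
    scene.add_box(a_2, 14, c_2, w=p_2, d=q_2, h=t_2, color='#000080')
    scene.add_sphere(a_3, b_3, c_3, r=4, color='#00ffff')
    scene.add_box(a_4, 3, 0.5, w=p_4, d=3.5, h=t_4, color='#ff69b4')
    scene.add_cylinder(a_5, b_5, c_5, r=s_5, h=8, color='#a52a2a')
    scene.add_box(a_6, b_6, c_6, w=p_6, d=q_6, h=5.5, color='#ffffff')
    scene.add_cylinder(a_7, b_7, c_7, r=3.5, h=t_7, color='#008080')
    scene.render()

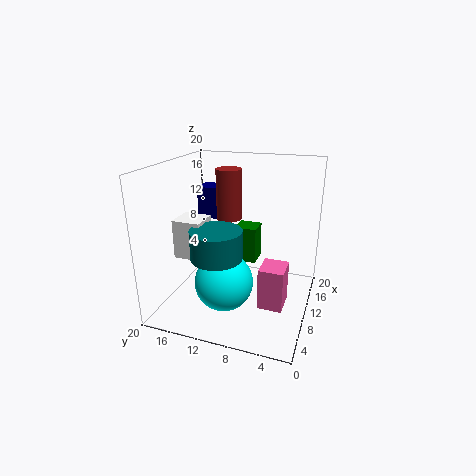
a_1 = 10; b_1 = 7.5; c_1 = 6.5; q_1 = 3; t_1 = 5; a_2 = 16; c_2 = 10; p_2 = 3.5; q_2 = 5; t_2 = 5; a_3 = 7; b_3 = 11; c_3 = 4.5; a_4 = 8; p_4 = 4; t_4 = 6; a_5 = 17; b_5 = 14; c_5 = 10; s_5 = 2; a_6 = 7; b_6 = 14.5; c_6 = 7; p_6 = 4; q_6 = 4; a_7 = 7; b_7 = 12; c_7 = 8; t_7 = 4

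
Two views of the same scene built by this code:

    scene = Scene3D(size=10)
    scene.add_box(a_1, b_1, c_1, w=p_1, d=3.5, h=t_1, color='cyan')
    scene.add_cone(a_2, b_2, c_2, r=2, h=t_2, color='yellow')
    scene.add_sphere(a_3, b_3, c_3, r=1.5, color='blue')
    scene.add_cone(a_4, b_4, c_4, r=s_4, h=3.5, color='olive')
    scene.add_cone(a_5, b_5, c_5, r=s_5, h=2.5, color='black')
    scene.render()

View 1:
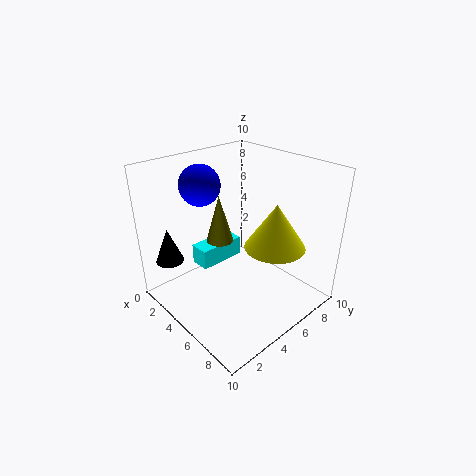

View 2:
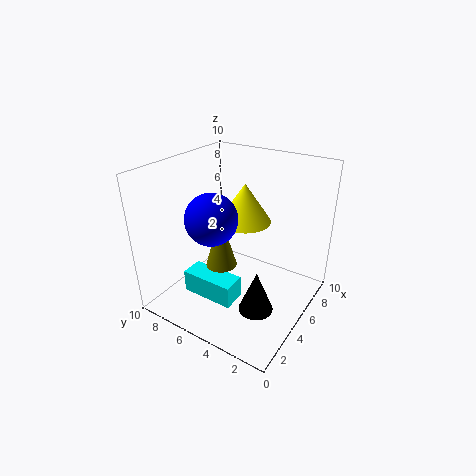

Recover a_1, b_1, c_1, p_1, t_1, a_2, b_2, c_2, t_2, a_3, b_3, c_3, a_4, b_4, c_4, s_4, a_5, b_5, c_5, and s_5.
a_1 = 1.5, b_1 = 3.5, c_1 = 2, p_1 = 1.5, t_1 = 1.5, a_2 = 7.5, b_2 = 6, c_2 = 5, t_2 = 3, a_3 = 1.5, b_3 = 4.5, c_3 = 8, a_4 = 3, b_4 = 5, c_4 = 4, s_4 = 1, a_5 = 1.5, b_5 = 1.5, c_5 = 3, s_5 = 1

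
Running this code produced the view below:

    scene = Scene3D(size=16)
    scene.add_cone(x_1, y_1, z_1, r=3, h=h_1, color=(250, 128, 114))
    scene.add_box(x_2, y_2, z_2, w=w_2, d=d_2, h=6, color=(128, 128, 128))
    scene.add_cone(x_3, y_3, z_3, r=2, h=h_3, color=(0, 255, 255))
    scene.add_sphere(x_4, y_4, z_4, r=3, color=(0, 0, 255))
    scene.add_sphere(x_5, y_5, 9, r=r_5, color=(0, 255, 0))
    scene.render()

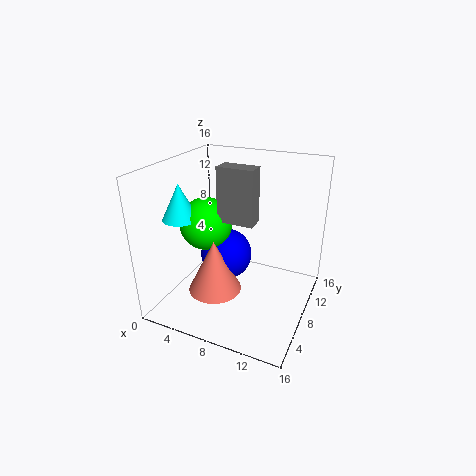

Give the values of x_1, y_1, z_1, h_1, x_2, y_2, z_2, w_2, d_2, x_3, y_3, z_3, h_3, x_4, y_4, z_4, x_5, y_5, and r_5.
x_1 = 6
y_1 = 6
z_1 = 2
h_1 = 6
x_2 = 6
y_2 = 7
z_2 = 10
w_2 = 4
d_2 = 2
x_3 = 2
y_3 = 6
z_3 = 10
h_3 = 4
x_4 = 6
y_4 = 9
z_4 = 5
x_5 = 4
y_5 = 8
r_5 = 3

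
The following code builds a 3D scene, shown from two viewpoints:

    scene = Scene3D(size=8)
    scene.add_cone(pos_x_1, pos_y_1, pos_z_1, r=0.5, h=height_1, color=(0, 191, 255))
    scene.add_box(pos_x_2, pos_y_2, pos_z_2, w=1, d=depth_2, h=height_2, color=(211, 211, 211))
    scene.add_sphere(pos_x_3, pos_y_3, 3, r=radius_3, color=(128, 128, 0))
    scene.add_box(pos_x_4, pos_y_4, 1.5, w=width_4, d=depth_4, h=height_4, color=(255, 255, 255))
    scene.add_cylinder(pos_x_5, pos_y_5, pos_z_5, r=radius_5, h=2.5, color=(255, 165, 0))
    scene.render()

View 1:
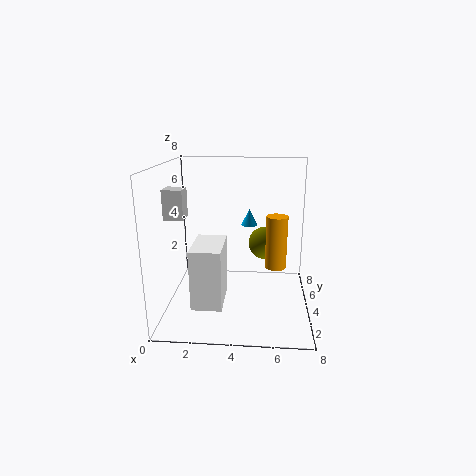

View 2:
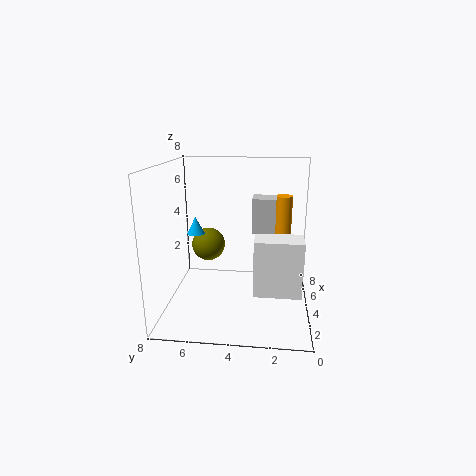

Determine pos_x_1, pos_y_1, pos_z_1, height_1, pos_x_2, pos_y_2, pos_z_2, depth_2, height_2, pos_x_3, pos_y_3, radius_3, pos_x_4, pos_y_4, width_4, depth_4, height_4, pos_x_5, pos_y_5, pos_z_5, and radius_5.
pos_x_1 = 4.5
pos_y_1 = 6.5
pos_z_1 = 4
height_1 = 1
pos_x_2 = 0.5
pos_y_2 = 2
pos_z_2 = 5.5
depth_2 = 1
height_2 = 1.5
pos_x_3 = 5.5
pos_y_3 = 6
radius_3 = 1
pos_x_4 = 2
pos_y_4 = 0.5
width_4 = 1.5
depth_4 = 2.5
height_4 = 3
pos_x_5 = 6
pos_y_5 = 1.5
pos_z_5 = 3.5
radius_5 = 0.5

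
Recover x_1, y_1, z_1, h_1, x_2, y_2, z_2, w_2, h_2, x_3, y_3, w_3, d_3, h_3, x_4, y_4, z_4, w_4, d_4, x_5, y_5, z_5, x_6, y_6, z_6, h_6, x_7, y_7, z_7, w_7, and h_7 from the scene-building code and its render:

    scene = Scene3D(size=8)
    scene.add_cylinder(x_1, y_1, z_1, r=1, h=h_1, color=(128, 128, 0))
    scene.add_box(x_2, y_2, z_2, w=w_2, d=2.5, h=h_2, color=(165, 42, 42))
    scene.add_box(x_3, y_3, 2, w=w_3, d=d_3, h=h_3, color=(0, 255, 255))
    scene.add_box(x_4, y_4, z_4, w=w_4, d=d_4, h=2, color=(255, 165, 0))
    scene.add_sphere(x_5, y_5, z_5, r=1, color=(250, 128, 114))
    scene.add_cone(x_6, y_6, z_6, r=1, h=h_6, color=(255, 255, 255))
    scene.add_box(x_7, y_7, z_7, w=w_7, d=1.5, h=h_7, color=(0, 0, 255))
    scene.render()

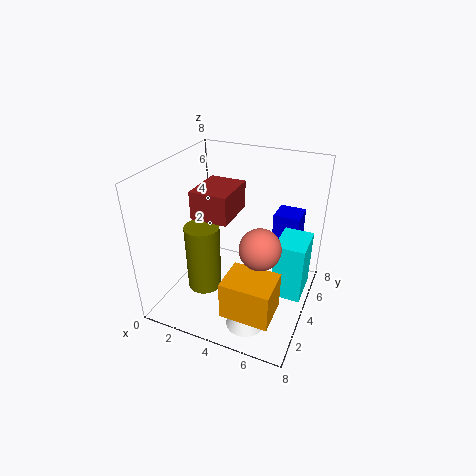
x_1 = 2; y_1 = 3.5; z_1 = 0.5; h_1 = 4; x_2 = 2; y_2 = 2.5; z_2 = 5.5; w_2 = 2; h_2 = 1.5; x_3 = 6.5; y_3 = 2.5; w_3 = 1.5; d_3 = 2; h_3 = 3; x_4 = 4.5; y_4 = 0.5; z_4 = 1.5; w_4 = 2.5; d_4 = 2; x_5 = 6; y_5 = 2; z_5 = 5; x_6 = 5.5; y_6 = 1.5; z_6 = 0.5; h_6 = 2; x_7 = 5.5; y_7 = 5.5; z_7 = 2; w_7 = 1.5; h_7 = 3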